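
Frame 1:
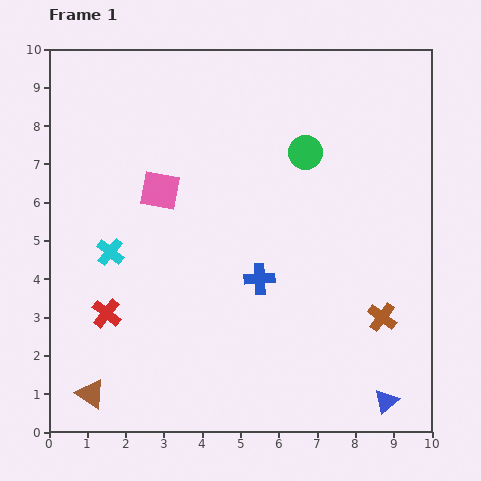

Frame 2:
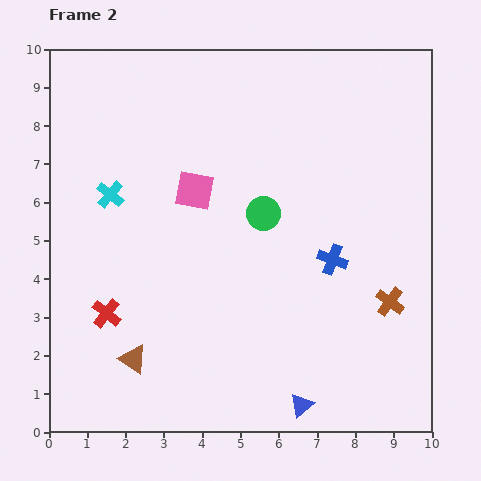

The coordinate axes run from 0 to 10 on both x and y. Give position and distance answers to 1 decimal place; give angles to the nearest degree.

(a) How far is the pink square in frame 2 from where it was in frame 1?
0.9

The pink square moved from (2.9, 6.3) to (3.8, 6.3), a distance of √(0.9² + 0.0²) ≈ 0.9.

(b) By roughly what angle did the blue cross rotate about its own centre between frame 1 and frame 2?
24° clockwise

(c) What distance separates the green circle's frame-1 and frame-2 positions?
1.9

The green circle moved from (6.7, 7.3) to (5.6, 5.7), a distance of √(1.1² + 1.6²) ≈ 1.9.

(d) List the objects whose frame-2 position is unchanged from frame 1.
the red cross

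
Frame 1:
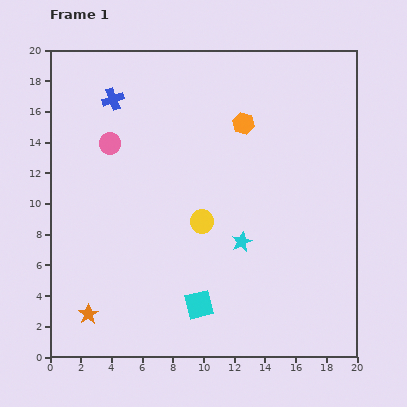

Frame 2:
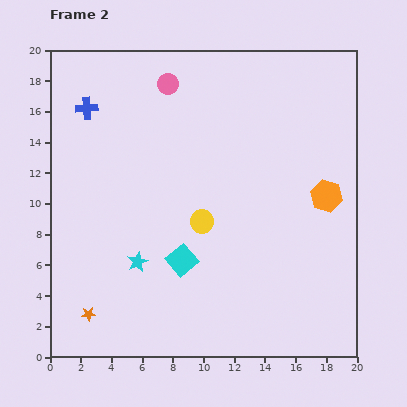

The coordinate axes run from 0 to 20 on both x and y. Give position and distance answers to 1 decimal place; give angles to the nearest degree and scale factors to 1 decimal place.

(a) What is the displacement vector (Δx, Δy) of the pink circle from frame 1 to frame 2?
(3.8, 3.9)

The pink circle was at (3.9, 13.9) in frame 1 and (7.7, 17.8) in frame 2.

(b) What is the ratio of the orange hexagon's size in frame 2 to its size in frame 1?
1.5×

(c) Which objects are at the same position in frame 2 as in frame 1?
the orange star, the yellow circle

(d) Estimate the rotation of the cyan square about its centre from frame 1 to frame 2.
26° counter-clockwise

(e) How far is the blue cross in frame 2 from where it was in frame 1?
1.8

The blue cross moved from (4.1, 16.8) to (2.4, 16.2), a distance of √(1.7² + 0.6²) ≈ 1.8.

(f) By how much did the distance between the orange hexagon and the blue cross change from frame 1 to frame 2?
+8.0

Distance in frame 1: 8.6. Distance in frame 2: 16.6.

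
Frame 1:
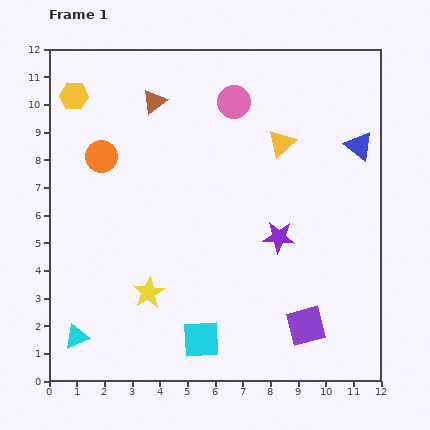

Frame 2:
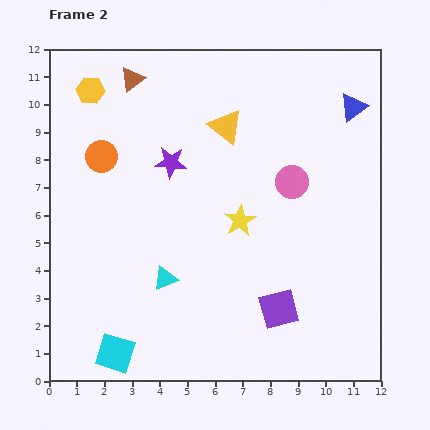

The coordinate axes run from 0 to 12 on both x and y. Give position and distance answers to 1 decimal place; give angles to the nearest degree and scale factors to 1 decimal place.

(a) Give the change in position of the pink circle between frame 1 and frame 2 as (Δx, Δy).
(2.1, -2.9)

The pink circle was at (6.7, 10.1) in frame 1 and (8.8, 7.2) in frame 2.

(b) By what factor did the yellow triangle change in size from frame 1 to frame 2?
1.3×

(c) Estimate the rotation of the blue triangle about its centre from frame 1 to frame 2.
45° clockwise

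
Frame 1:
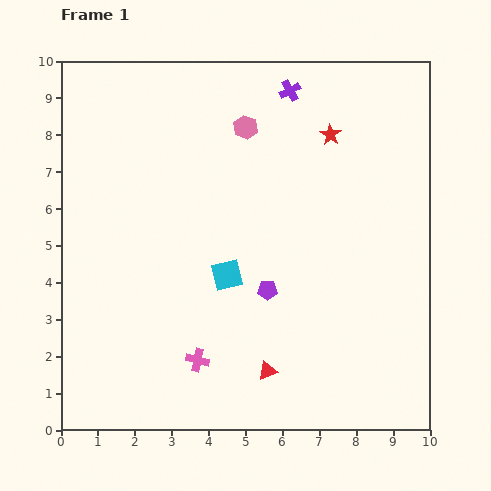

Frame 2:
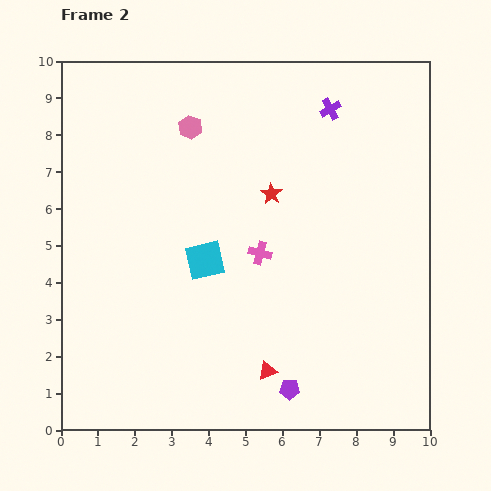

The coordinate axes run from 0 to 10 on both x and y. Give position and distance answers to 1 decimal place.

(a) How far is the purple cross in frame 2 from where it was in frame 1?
1.2

The purple cross moved from (6.2, 9.2) to (7.3, 8.7), a distance of √(1.1² + 0.5²) ≈ 1.2.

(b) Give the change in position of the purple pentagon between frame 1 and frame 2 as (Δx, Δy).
(0.6, -2.7)

The purple pentagon was at (5.6, 3.8) in frame 1 and (6.2, 1.1) in frame 2.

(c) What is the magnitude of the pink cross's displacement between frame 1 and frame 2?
3.4

The pink cross moved from (3.7, 1.9) to (5.4, 4.8), a distance of √(1.7² + 2.9²) ≈ 3.4.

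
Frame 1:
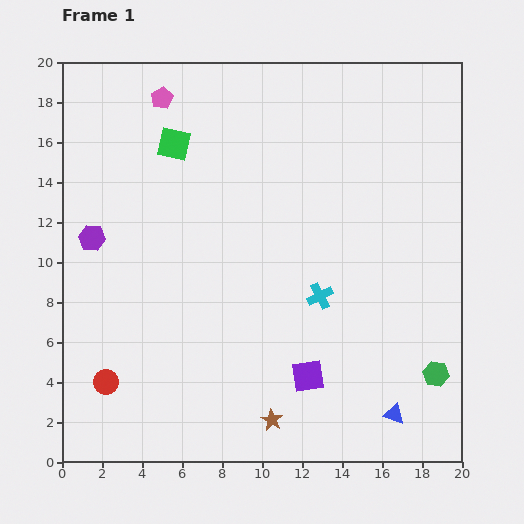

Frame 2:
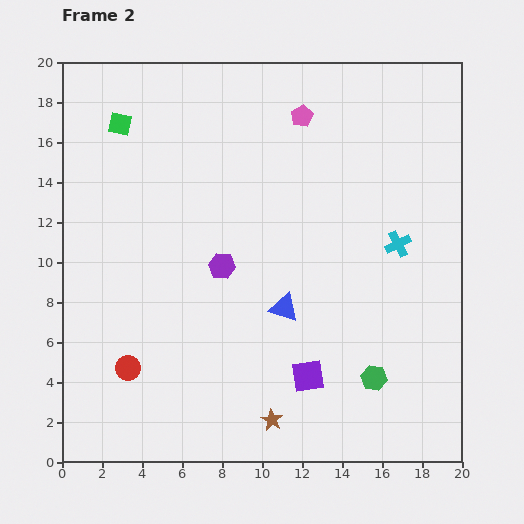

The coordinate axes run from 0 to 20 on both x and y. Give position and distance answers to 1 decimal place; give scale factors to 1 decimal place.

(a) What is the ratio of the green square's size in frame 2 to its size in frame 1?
0.7×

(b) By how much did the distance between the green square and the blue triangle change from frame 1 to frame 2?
-5.1

Distance in frame 1: 17.4. Distance in frame 2: 12.3.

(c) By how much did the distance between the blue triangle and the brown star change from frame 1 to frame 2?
-0.5

Distance in frame 1: 6.1. Distance in frame 2: 5.6.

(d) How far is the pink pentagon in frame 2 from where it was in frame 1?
7.1

The pink pentagon moved from (5.0, 18.2) to (12.0, 17.3), a distance of √(7.0² + 0.9²) ≈ 7.1.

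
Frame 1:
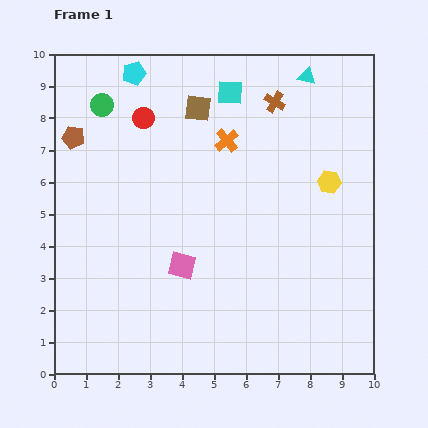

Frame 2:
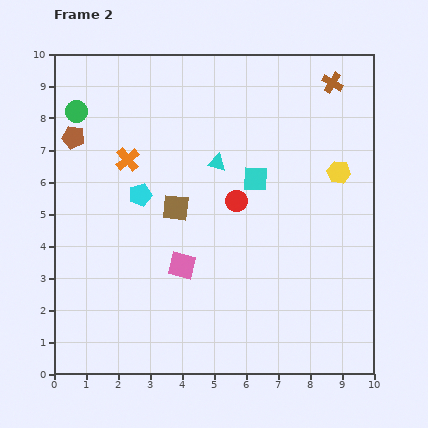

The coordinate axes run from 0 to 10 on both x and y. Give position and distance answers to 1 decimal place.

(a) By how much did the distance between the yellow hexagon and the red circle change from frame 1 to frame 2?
-2.8

Distance in frame 1: 6.1. Distance in frame 2: 3.3.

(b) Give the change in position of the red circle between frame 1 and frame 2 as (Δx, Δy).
(2.9, -2.6)

The red circle was at (2.8, 8.0) in frame 1 and (5.7, 5.4) in frame 2.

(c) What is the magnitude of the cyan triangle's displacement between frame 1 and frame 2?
3.9

The cyan triangle moved from (7.9, 9.3) to (5.1, 6.6), a distance of √(2.8² + 2.7²) ≈ 3.9.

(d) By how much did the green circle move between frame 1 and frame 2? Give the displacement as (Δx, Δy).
(-0.8, -0.2)

The green circle was at (1.5, 8.4) in frame 1 and (0.7, 8.2) in frame 2.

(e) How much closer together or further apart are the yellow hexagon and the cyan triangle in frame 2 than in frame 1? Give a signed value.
+0.4

Distance in frame 1: 3.4. Distance in frame 2: 3.8.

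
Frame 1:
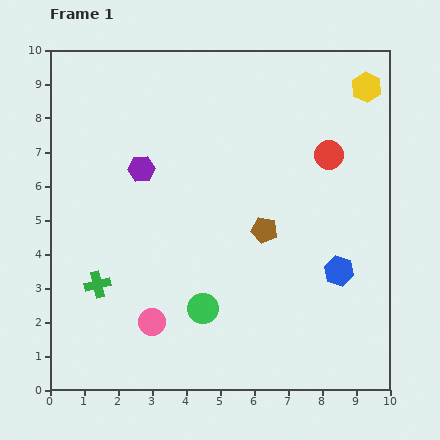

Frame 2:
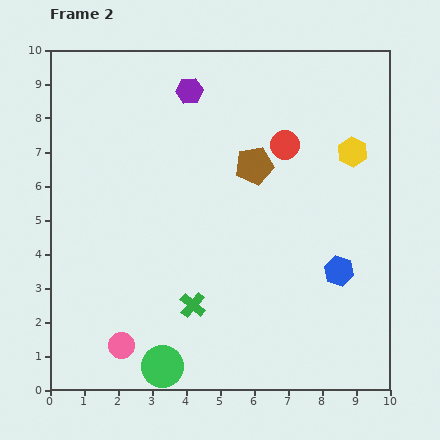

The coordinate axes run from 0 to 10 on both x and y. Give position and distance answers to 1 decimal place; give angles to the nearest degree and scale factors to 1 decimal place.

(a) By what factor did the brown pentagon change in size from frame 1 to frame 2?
1.4×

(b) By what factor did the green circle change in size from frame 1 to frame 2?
1.4×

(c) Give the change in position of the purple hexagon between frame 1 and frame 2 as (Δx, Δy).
(1.4, 2.3)

The purple hexagon was at (2.7, 6.5) in frame 1 and (4.1, 8.8) in frame 2.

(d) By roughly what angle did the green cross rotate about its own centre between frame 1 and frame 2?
37° counter-clockwise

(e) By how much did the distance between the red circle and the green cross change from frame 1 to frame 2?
-2.4

Distance in frame 1: 7.8. Distance in frame 2: 5.4.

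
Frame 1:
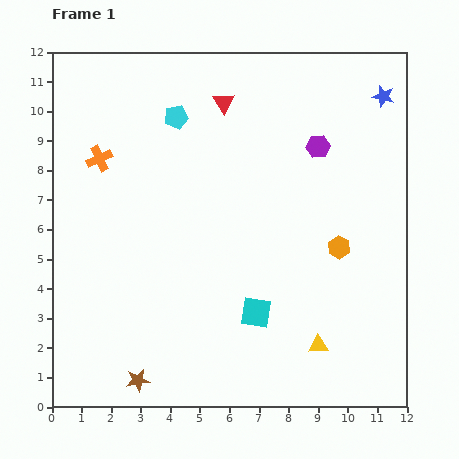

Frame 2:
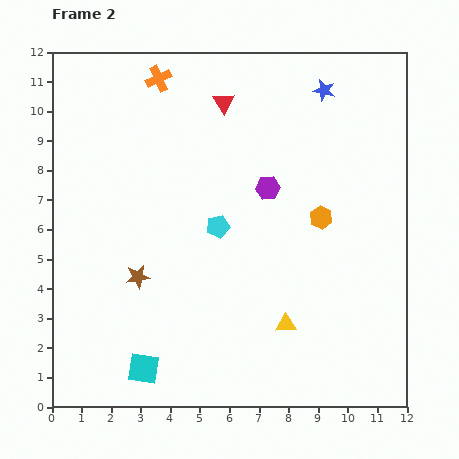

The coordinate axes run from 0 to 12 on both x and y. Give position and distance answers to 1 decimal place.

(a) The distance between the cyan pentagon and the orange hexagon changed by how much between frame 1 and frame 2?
-3.5

Distance in frame 1: 7.0. Distance in frame 2: 3.5.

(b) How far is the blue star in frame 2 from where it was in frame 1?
2.0

The blue star moved from (11.2, 10.5) to (9.2, 10.7), a distance of √(2.0² + 0.2²) ≈ 2.0.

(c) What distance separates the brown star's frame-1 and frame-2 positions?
3.5

The brown star moved from (2.9, 0.9) to (2.9, 4.4), a distance of √(0.0² + 3.5²) ≈ 3.5.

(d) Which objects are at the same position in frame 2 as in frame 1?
the red triangle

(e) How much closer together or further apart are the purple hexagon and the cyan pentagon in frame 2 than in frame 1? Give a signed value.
-2.8

Distance in frame 1: 4.9. Distance in frame 2: 2.1.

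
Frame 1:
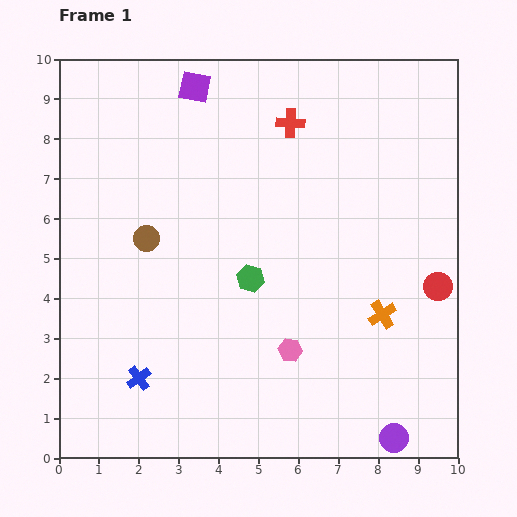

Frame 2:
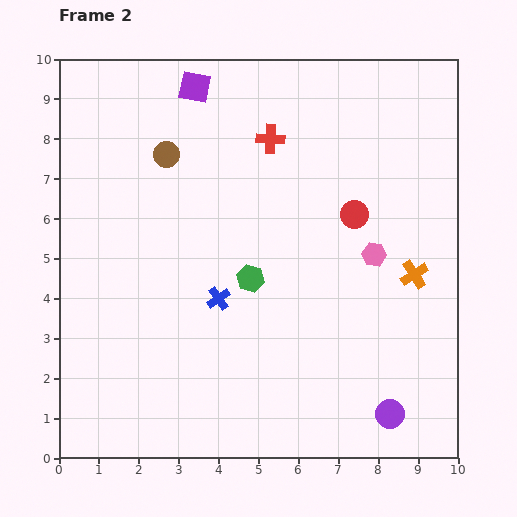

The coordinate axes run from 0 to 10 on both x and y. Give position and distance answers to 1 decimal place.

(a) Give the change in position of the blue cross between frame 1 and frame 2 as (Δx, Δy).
(2.0, 2.0)

The blue cross was at (2.0, 2.0) in frame 1 and (4.0, 4.0) in frame 2.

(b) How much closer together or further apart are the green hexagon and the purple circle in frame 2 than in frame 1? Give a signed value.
-0.5

Distance in frame 1: 5.4. Distance in frame 2: 4.9.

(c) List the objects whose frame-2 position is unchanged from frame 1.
the green hexagon, the purple square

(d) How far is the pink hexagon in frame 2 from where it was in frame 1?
3.2

The pink hexagon moved from (5.8, 2.7) to (7.9, 5.1), a distance of √(2.1² + 2.4²) ≈ 3.2.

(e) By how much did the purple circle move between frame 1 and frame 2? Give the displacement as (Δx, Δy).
(-0.1, 0.6)

The purple circle was at (8.4, 0.5) in frame 1 and (8.3, 1.1) in frame 2.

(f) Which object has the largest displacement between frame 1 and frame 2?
the pink hexagon

(moved 3.2; next 2.8)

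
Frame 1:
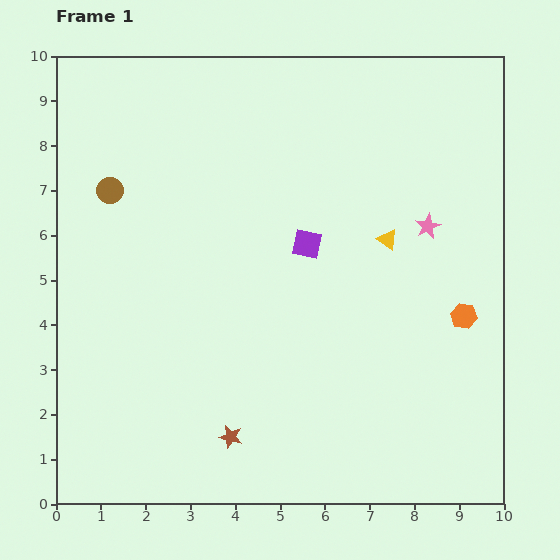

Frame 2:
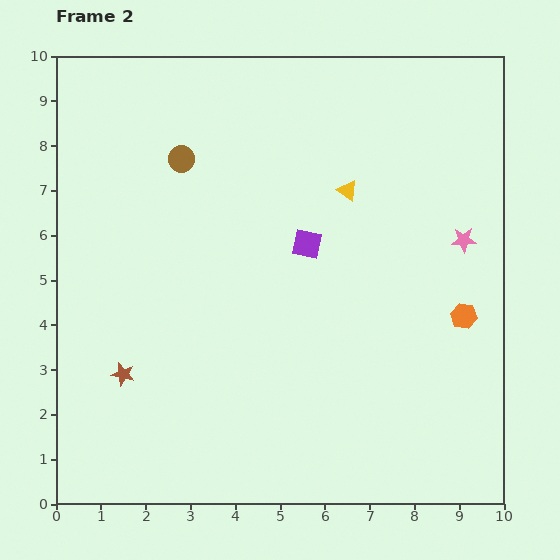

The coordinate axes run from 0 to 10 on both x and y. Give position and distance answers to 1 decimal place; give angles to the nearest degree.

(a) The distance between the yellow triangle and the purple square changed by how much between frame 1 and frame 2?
-0.3

Distance in frame 1: 1.8. Distance in frame 2: 1.5.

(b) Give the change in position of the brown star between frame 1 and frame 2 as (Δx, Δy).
(-2.4, 1.4)

The brown star was at (3.9, 1.5) in frame 1 and (1.5, 2.9) in frame 2.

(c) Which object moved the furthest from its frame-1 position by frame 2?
the brown star

(moved 2.8; next 1.7)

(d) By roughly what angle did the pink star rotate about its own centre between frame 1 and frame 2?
24° clockwise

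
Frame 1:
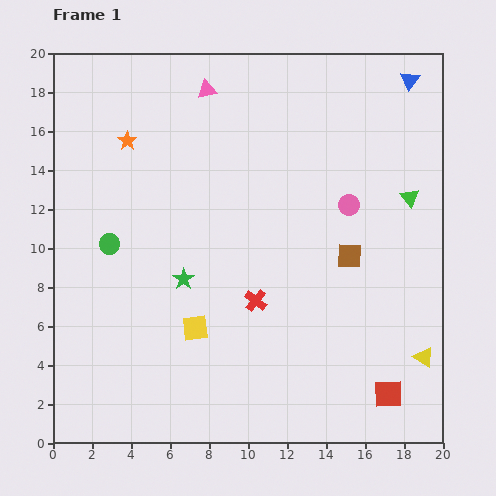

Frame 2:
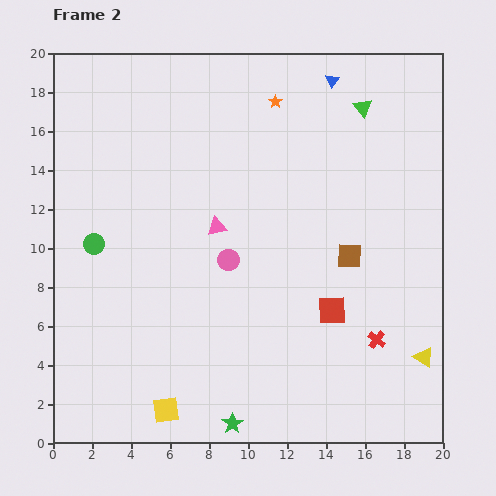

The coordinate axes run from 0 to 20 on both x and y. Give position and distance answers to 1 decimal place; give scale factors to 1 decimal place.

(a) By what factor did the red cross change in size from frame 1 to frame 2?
0.8×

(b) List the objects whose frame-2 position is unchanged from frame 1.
the brown square, the yellow triangle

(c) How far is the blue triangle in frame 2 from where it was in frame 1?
4.0

The blue triangle moved from (18.3, 18.6) to (14.3, 18.6), a distance of √(4.0² + 0.0²) ≈ 4.0.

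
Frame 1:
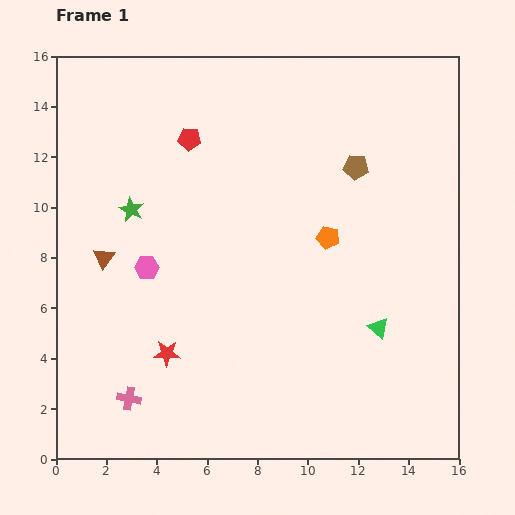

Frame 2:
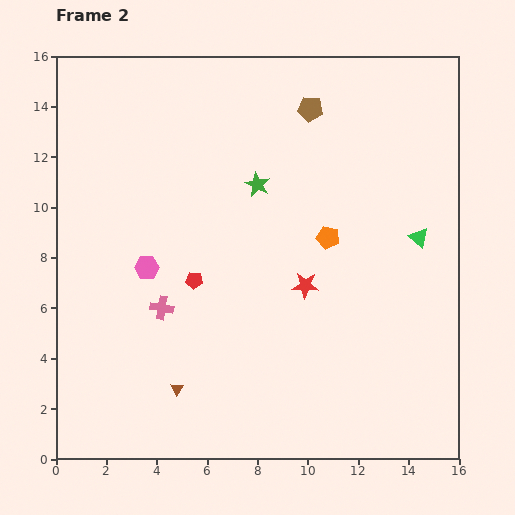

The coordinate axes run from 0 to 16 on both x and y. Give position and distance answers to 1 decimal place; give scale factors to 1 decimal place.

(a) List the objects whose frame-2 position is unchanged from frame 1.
the orange pentagon, the pink hexagon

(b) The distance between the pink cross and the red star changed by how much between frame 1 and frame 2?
+3.5

Distance in frame 1: 2.3. Distance in frame 2: 5.8.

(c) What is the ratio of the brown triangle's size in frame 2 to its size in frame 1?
0.6×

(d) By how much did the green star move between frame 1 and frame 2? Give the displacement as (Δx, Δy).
(5.0, 1.0)

The green star was at (3.0, 9.9) in frame 1 and (8.0, 10.9) in frame 2.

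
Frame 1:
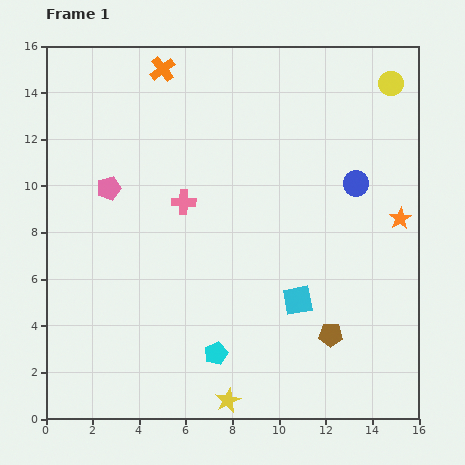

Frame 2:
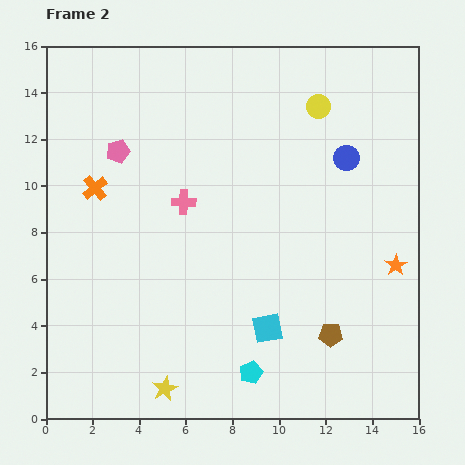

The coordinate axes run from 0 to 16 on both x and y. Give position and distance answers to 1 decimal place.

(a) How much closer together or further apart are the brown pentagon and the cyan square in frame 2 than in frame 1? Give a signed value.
+0.6

Distance in frame 1: 2.1. Distance in frame 2: 2.7.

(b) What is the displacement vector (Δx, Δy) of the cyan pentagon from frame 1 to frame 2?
(1.5, -0.8)

The cyan pentagon was at (7.3, 2.8) in frame 1 and (8.8, 2.0) in frame 2.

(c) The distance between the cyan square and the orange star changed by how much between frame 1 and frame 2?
+0.5

Distance in frame 1: 5.6. Distance in frame 2: 6.1.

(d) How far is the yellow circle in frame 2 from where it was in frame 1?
3.3

The yellow circle moved from (14.8, 14.4) to (11.7, 13.4), a distance of √(3.1² + 1.0²) ≈ 3.3.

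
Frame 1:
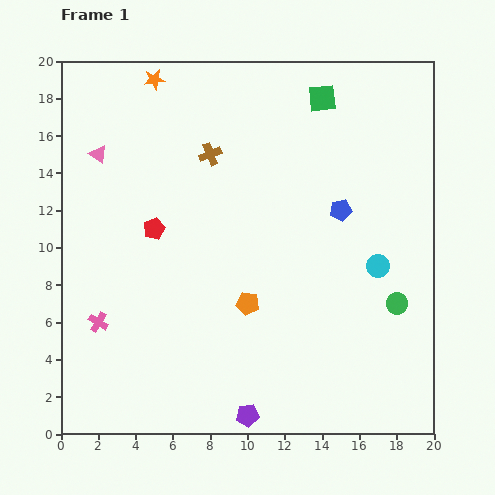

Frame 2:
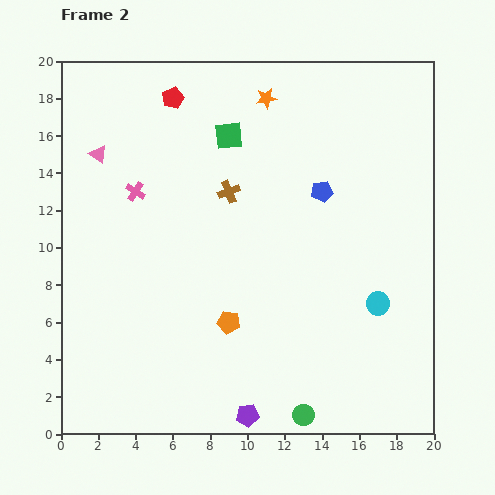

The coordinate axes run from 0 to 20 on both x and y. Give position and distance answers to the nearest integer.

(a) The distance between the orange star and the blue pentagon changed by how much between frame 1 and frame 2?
-6

Distance in frame 1: 12. Distance in frame 2: 6.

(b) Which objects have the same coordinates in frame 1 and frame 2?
the pink triangle, the purple pentagon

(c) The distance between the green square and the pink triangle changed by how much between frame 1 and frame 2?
-5

Distance in frame 1: 12. Distance in frame 2: 7.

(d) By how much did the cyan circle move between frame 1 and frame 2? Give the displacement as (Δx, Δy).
(0, -2)

The cyan circle was at (17, 9) in frame 1 and (17, 7) in frame 2.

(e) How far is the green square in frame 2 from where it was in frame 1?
5

The green square moved from (14, 18) to (9, 16), a distance of √(5² + 2²) ≈ 5.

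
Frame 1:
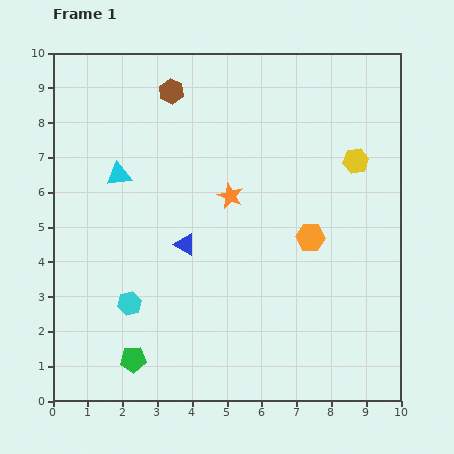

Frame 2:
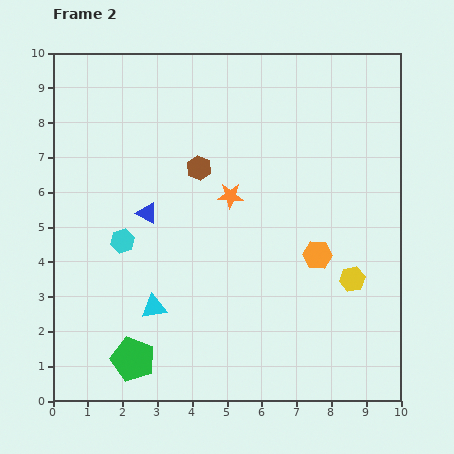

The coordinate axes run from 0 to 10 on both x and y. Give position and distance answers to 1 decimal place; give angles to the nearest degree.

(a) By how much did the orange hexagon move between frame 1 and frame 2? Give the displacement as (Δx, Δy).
(0.2, -0.5)

The orange hexagon was at (7.4, 4.7) in frame 1 and (7.6, 4.2) in frame 2.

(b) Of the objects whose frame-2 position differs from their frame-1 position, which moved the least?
the orange hexagon

(moved 0.5)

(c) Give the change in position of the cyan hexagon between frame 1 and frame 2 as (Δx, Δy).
(-0.2, 1.8)

The cyan hexagon was at (2.2, 2.8) in frame 1 and (2.0, 4.6) in frame 2.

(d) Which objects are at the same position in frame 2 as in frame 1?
the orange star, the green pentagon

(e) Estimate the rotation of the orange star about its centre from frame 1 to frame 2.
22° counter-clockwise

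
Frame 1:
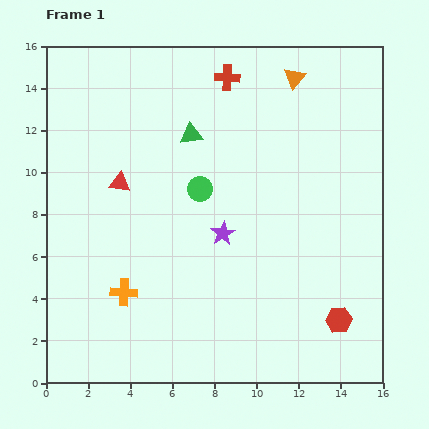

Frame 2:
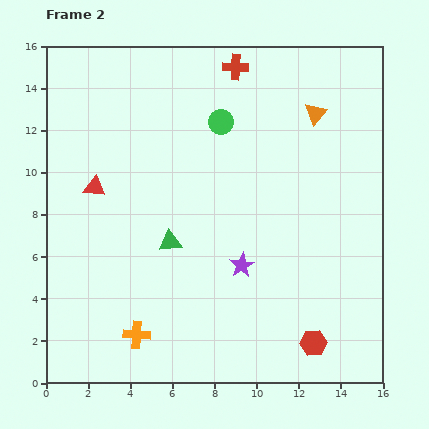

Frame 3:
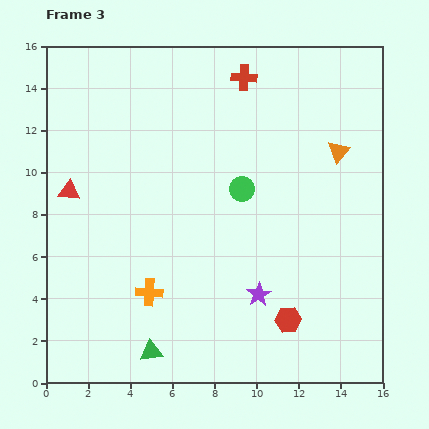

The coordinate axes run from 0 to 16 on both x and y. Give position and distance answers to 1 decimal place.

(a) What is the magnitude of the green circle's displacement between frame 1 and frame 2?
3.4

The green circle moved from (7.3, 9.2) to (8.3, 12.4), a distance of √(1.0² + 3.2²) ≈ 3.4.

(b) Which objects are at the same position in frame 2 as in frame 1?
none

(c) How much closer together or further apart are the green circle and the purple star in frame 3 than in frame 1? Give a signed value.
+2.7

Distance in frame 1: 2.4. Distance in frame 3: 5.1.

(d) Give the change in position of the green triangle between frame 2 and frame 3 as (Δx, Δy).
(-0.9, -5.2)

The green triangle was at (5.9, 6.7) in frame 2 and (5.0, 1.5) in frame 3.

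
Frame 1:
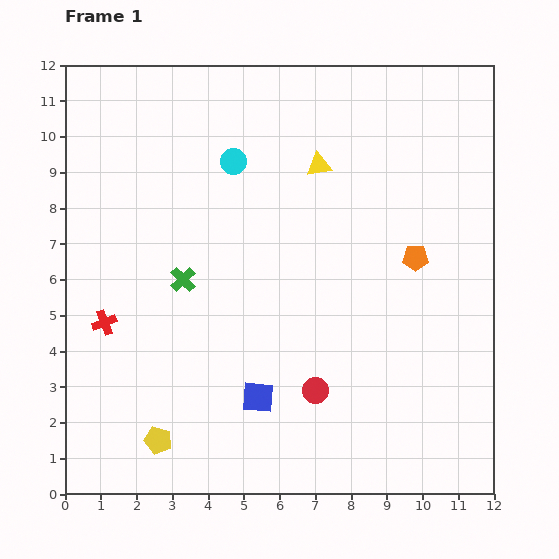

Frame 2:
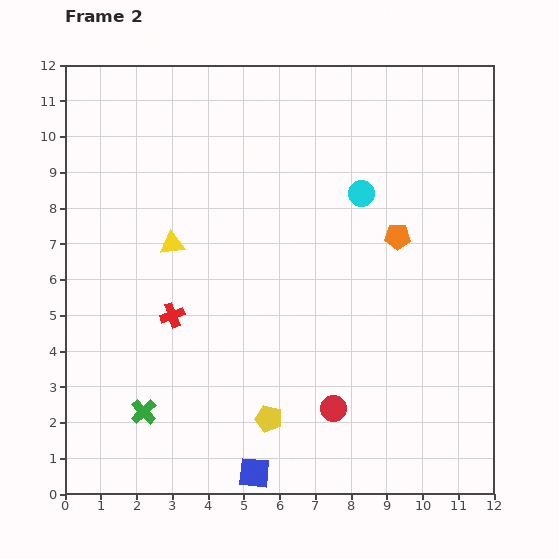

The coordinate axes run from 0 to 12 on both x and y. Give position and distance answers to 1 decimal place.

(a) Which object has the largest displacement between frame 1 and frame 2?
the yellow triangle

(moved 4.7; next 3.9)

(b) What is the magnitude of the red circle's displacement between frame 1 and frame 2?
0.7

The red circle moved from (7.0, 2.9) to (7.5, 2.4), a distance of √(0.5² + 0.5²) ≈ 0.7.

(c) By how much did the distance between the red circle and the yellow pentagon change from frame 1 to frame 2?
-2.8

Distance in frame 1: 4.6. Distance in frame 2: 1.8.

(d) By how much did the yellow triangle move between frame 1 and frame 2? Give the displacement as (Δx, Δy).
(-4.1, -2.2)

The yellow triangle was at (7.1, 9.2) in frame 1 and (3.0, 7.0) in frame 2.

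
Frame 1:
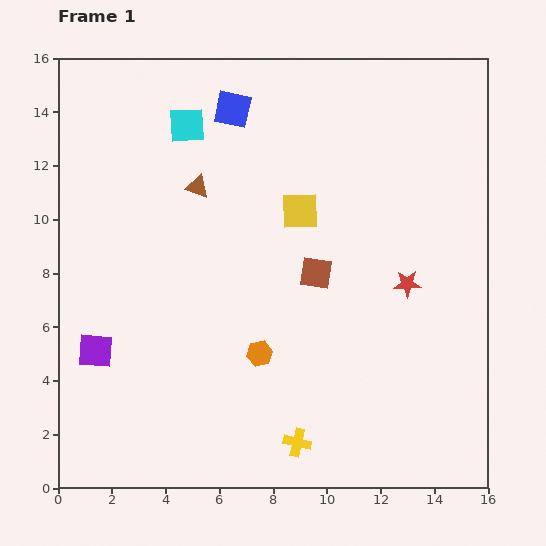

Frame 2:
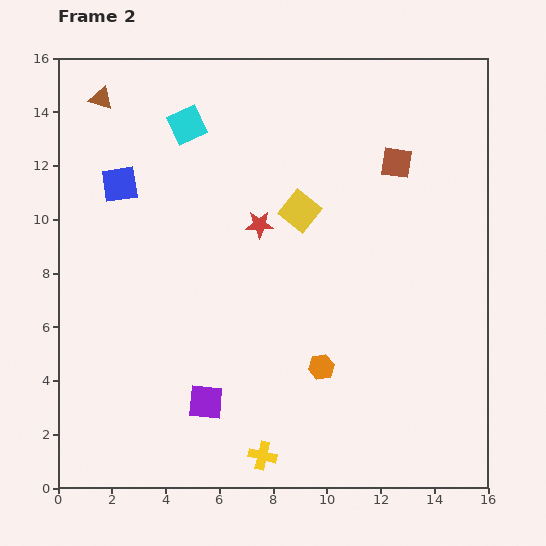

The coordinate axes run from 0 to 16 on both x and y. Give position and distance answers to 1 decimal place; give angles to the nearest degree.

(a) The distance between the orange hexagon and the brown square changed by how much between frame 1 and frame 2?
+4.4

Distance in frame 1: 3.7. Distance in frame 2: 8.1.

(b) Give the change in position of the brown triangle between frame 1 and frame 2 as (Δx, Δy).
(-3.6, 3.3)

The brown triangle was at (5.2, 11.2) in frame 1 and (1.6, 14.5) in frame 2.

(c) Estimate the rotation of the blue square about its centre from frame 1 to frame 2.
20° counter-clockwise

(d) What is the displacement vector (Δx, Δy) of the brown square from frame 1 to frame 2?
(3.0, 4.1)

The brown square was at (9.6, 8.0) in frame 1 and (12.6, 12.1) in frame 2.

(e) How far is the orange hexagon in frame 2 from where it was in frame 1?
2.4

The orange hexagon moved from (7.5, 5.0) to (9.8, 4.5), a distance of √(2.3² + 0.5²) ≈ 2.4.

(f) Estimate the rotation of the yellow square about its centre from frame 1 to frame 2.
39° clockwise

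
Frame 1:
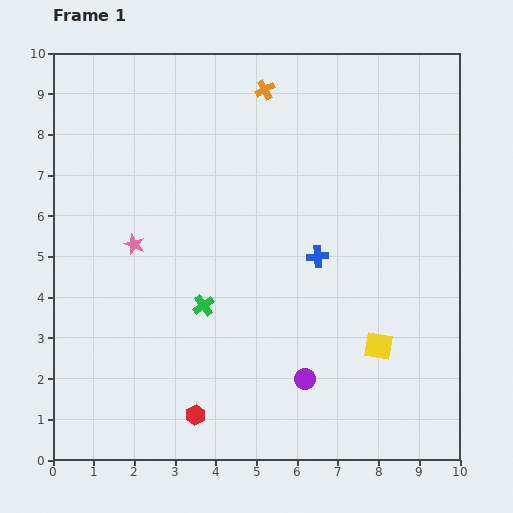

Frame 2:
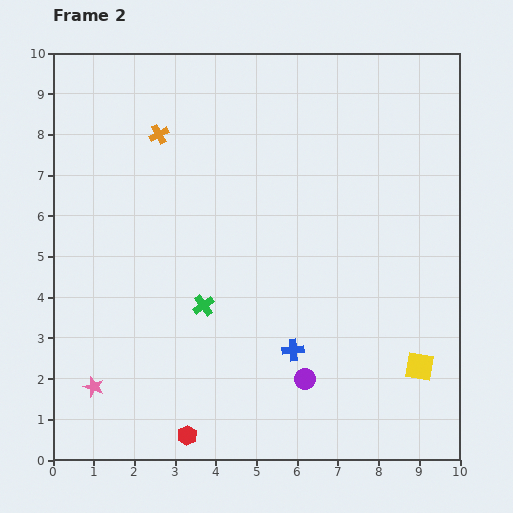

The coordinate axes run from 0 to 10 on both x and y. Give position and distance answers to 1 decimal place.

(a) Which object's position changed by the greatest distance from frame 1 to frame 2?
the pink star

(moved 3.6; next 2.8)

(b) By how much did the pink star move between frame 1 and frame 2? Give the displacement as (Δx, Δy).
(-1.0, -3.5)

The pink star was at (2.0, 5.3) in frame 1 and (1.0, 1.8) in frame 2.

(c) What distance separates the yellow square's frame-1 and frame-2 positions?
1.1

The yellow square moved from (8.0, 2.8) to (9.0, 2.3), a distance of √(1.0² + 0.5²) ≈ 1.1.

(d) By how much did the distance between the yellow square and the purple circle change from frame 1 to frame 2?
+0.8

Distance in frame 1: 2.0. Distance in frame 2: 2.8.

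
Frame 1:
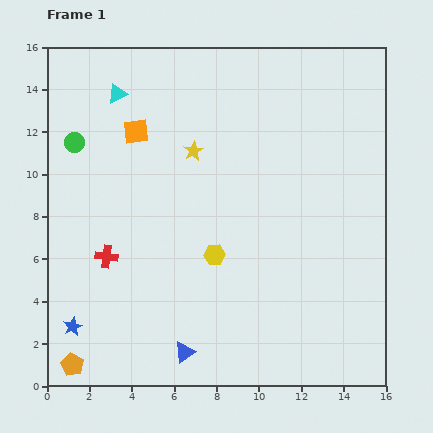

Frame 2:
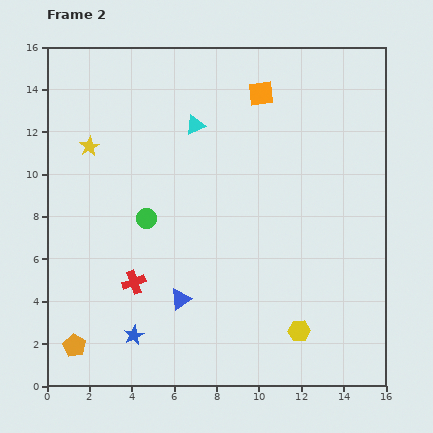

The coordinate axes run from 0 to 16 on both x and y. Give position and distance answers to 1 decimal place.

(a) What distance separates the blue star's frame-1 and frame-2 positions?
2.9

The blue star moved from (1.2, 2.8) to (4.1, 2.4), a distance of √(2.9² + 0.4²) ≈ 2.9.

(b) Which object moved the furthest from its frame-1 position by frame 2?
the orange square

(moved 6.2; next 5.4)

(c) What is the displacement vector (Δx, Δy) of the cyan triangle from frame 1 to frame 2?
(3.7, -1.5)

The cyan triangle was at (3.3, 13.8) in frame 1 and (7.0, 12.3) in frame 2.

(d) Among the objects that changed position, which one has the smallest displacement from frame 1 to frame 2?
the orange pentagon

(moved 0.9)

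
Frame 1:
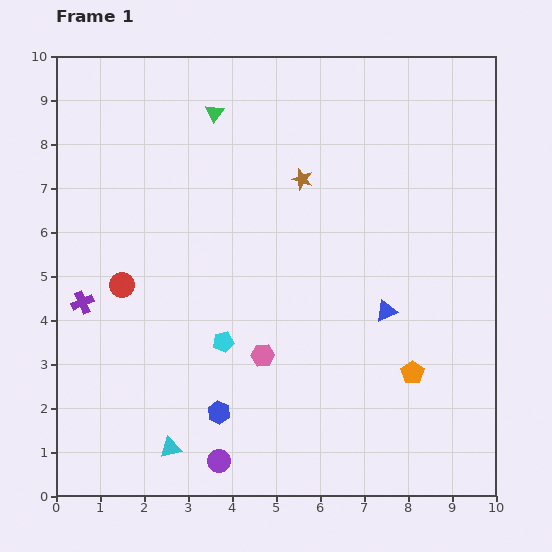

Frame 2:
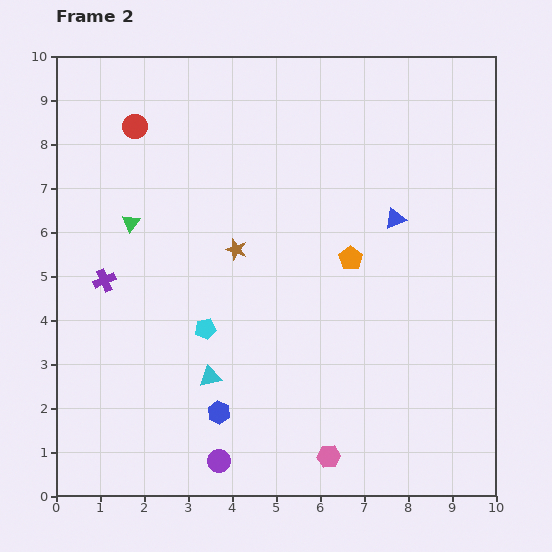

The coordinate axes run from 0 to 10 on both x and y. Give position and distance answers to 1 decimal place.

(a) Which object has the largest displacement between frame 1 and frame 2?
the red circle

(moved 3.6; next 3.1)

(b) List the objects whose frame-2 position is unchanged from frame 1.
the purple circle, the blue hexagon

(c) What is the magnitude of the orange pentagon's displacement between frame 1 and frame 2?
3.0

The orange pentagon moved from (8.1, 2.8) to (6.7, 5.4), a distance of √(1.4² + 2.6²) ≈ 3.0.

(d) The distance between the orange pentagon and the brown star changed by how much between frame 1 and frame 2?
-2.5

Distance in frame 1: 5.1. Distance in frame 2: 2.6.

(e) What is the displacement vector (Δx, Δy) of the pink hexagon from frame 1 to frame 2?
(1.5, -2.3)

The pink hexagon was at (4.7, 3.2) in frame 1 and (6.2, 0.9) in frame 2.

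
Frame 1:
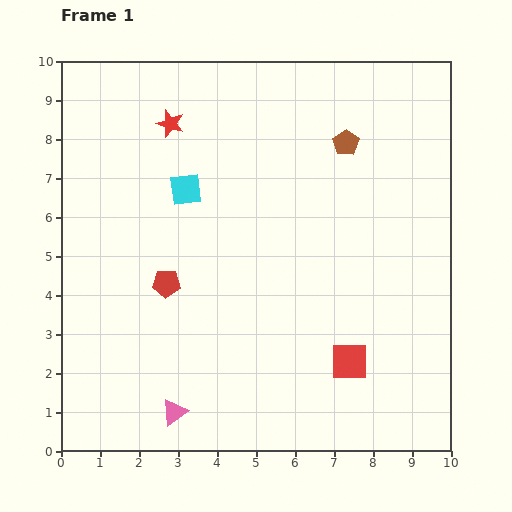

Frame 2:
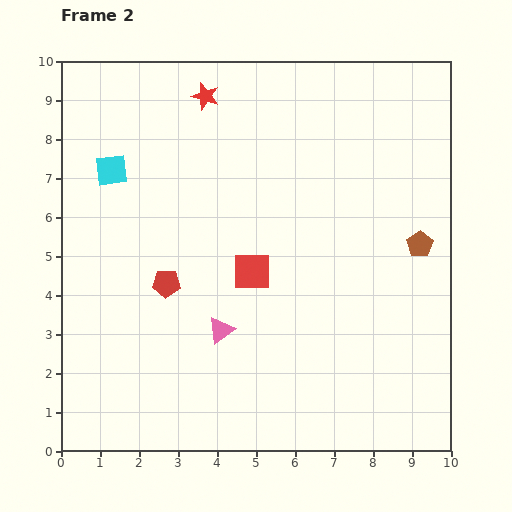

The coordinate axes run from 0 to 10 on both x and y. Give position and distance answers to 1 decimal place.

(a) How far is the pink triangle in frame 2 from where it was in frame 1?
2.4

The pink triangle moved from (2.9, 1.0) to (4.1, 3.1), a distance of √(1.2² + 2.1²) ≈ 2.4.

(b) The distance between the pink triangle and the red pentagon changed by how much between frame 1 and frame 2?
-1.5

Distance in frame 1: 3.3. Distance in frame 2: 1.8.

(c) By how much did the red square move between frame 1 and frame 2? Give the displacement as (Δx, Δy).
(-2.5, 2.3)

The red square was at (7.4, 2.3) in frame 1 and (4.9, 4.6) in frame 2.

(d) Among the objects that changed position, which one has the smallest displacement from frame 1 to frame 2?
the red star

(moved 1.1)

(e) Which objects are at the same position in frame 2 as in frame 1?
the red pentagon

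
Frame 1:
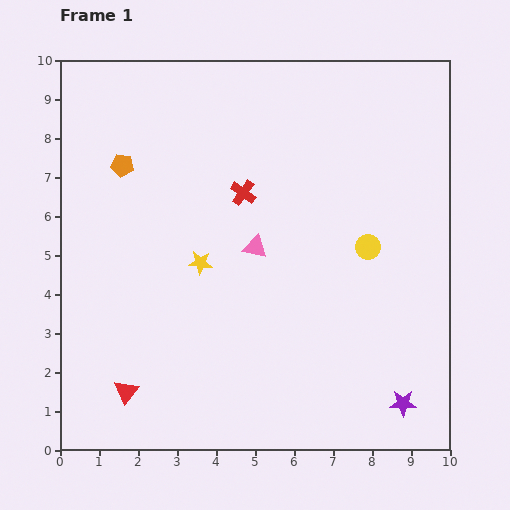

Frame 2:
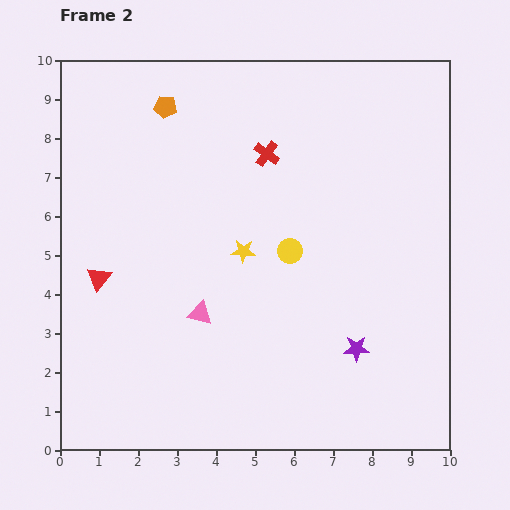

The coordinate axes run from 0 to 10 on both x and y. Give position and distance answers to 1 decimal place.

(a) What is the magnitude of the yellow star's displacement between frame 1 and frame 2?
1.1

The yellow star moved from (3.6, 4.8) to (4.7, 5.1), a distance of √(1.1² + 0.3²) ≈ 1.1.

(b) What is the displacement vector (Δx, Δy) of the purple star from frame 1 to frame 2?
(-1.2, 1.4)

The purple star was at (8.8, 1.2) in frame 1 and (7.6, 2.6) in frame 2.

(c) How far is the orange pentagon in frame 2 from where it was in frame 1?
1.9

The orange pentagon moved from (1.6, 7.3) to (2.7, 8.8), a distance of √(1.1² + 1.5²) ≈ 1.9.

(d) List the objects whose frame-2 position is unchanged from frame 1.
none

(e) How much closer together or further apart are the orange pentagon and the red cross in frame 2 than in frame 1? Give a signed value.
-0.3

Distance in frame 1: 3.2. Distance in frame 2: 2.9.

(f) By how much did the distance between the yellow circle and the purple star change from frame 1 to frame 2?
-1.1

Distance in frame 1: 4.1. Distance in frame 2: 3.0.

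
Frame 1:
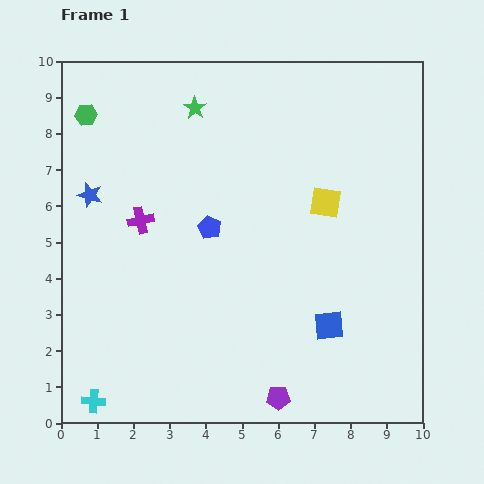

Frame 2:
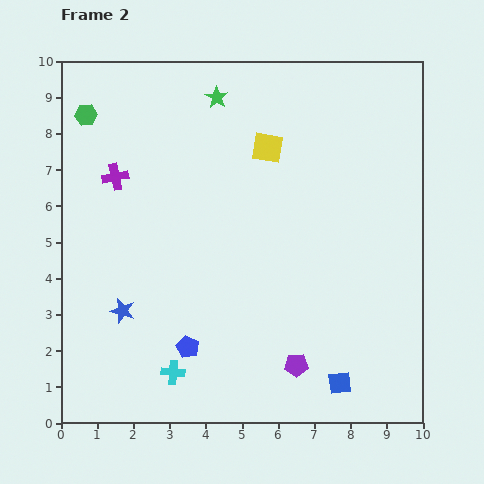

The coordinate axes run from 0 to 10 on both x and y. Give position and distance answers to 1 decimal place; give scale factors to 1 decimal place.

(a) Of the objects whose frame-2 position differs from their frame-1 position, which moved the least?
the green star

(moved 0.7)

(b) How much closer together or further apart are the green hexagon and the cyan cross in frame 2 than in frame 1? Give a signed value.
-0.4

Distance in frame 1: 7.9. Distance in frame 2: 7.5.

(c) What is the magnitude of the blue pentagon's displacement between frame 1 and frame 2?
3.4

The blue pentagon moved from (4.1, 5.4) to (3.5, 2.1), a distance of √(0.6² + 3.3²) ≈ 3.4.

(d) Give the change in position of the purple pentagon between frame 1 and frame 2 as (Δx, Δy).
(0.5, 0.9)

The purple pentagon was at (6.0, 0.7) in frame 1 and (6.5, 1.6) in frame 2.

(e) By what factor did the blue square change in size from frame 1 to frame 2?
0.8×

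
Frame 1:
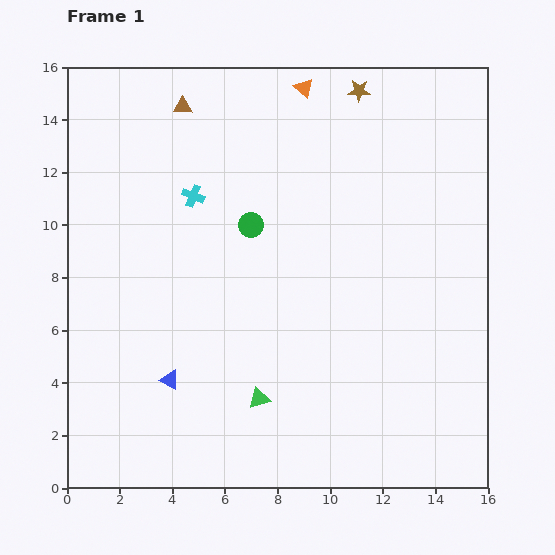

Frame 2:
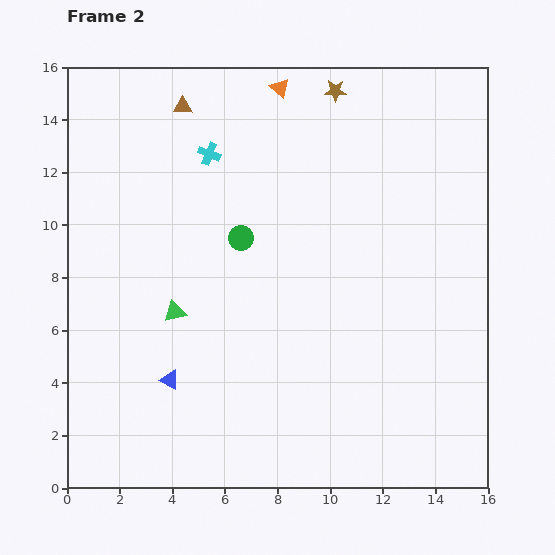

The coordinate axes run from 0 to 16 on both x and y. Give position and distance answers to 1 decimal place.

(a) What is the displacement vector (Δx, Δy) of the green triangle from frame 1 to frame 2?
(-3.2, 3.3)

The green triangle was at (7.3, 3.4) in frame 1 and (4.1, 6.7) in frame 2.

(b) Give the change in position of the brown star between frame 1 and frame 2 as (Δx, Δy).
(-0.9, 0.0)

The brown star was at (11.1, 15.1) in frame 1 and (10.2, 15.1) in frame 2.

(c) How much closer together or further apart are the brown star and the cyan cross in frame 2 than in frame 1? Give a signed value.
-2.1

Distance in frame 1: 7.5. Distance in frame 2: 5.4.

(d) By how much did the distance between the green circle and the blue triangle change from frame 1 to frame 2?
-0.7

Distance in frame 1: 6.7. Distance in frame 2: 6.0.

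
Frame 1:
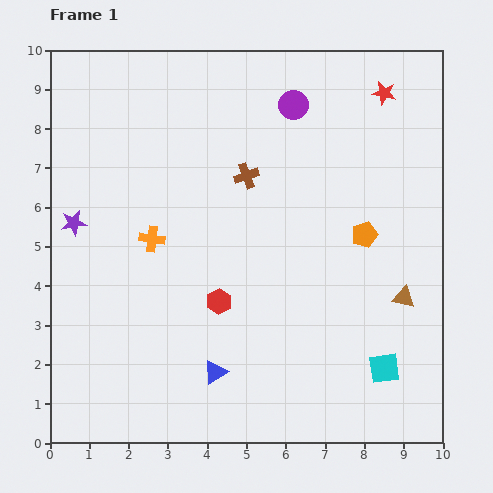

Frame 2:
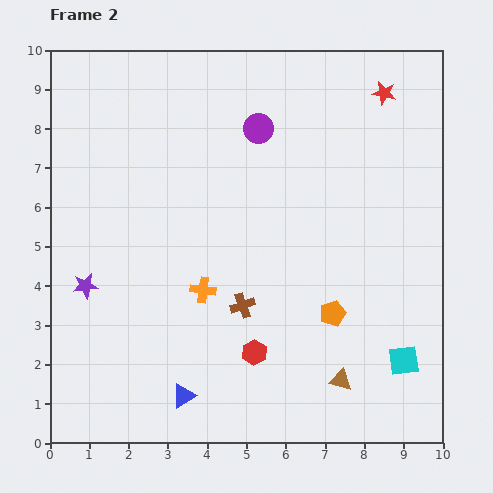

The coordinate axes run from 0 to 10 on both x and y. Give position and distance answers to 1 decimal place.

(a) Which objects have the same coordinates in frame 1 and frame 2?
the red star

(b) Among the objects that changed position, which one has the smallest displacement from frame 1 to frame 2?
the cyan square

(moved 0.5)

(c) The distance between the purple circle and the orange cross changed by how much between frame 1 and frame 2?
-0.7

Distance in frame 1: 5.0. Distance in frame 2: 4.3.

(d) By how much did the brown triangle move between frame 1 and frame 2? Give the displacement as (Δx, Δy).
(-1.6, -2.1)

The brown triangle was at (9.0, 3.7) in frame 1 and (7.4, 1.6) in frame 2.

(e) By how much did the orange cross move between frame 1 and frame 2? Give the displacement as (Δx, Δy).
(1.3, -1.3)

The orange cross was at (2.6, 5.2) in frame 1 and (3.9, 3.9) in frame 2.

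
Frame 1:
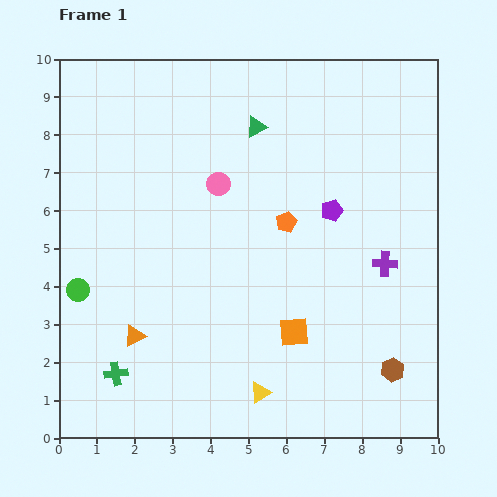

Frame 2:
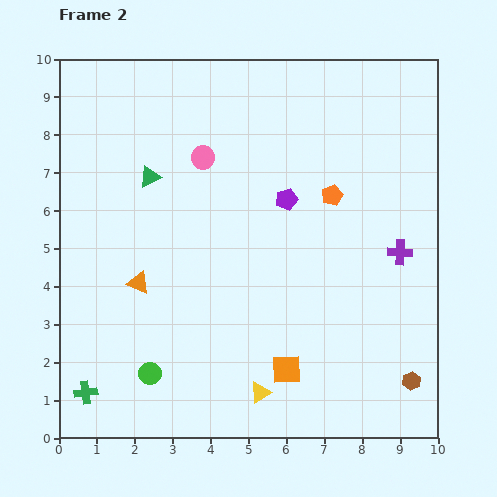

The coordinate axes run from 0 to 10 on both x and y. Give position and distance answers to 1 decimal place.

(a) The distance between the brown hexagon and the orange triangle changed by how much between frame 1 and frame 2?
+0.8

Distance in frame 1: 6.9. Distance in frame 2: 7.7.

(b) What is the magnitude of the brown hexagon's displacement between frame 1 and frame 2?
0.6

The brown hexagon moved from (8.8, 1.8) to (9.3, 1.5), a distance of √(0.5² + 0.3²) ≈ 0.6.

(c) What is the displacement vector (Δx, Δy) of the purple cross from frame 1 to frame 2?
(0.4, 0.3)

The purple cross was at (8.6, 4.6) in frame 1 and (9.0, 4.9) in frame 2.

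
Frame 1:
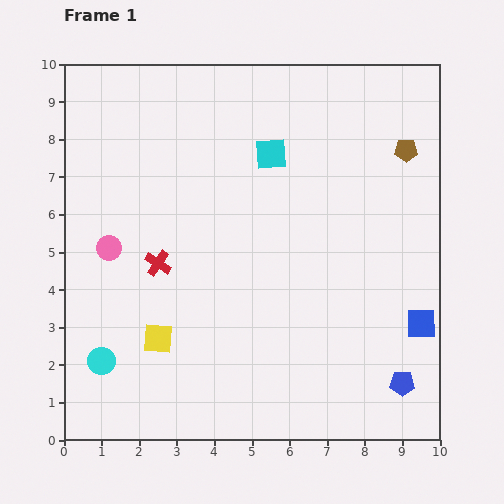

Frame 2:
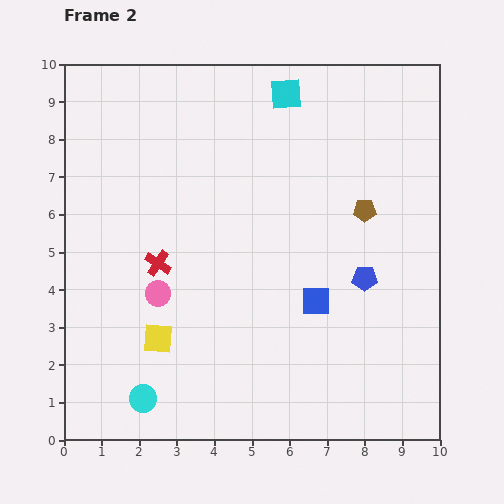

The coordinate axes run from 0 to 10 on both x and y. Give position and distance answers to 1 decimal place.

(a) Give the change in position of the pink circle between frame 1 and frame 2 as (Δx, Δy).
(1.3, -1.2)

The pink circle was at (1.2, 5.1) in frame 1 and (2.5, 3.9) in frame 2.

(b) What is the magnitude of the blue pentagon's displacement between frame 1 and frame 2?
3.0

The blue pentagon moved from (9.0, 1.5) to (8.0, 4.3), a distance of √(1.0² + 2.8²) ≈ 3.0.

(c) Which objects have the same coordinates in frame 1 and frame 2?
the yellow square, the red cross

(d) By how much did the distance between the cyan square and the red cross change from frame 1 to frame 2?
+1.4

Distance in frame 1: 4.2. Distance in frame 2: 5.6.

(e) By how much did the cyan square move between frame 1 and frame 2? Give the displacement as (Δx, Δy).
(0.4, 1.6)

The cyan square was at (5.5, 7.6) in frame 1 and (5.9, 9.2) in frame 2.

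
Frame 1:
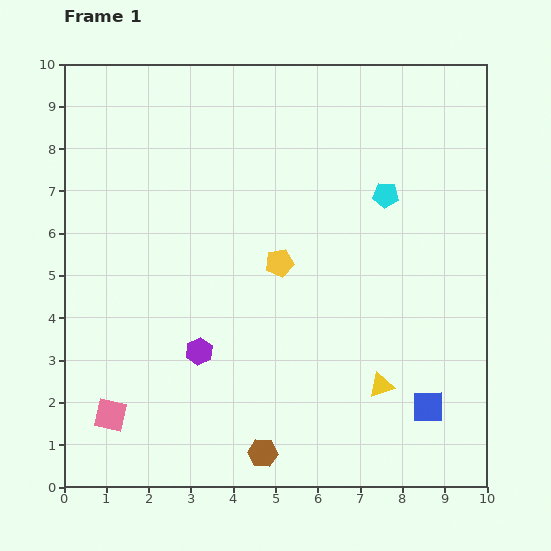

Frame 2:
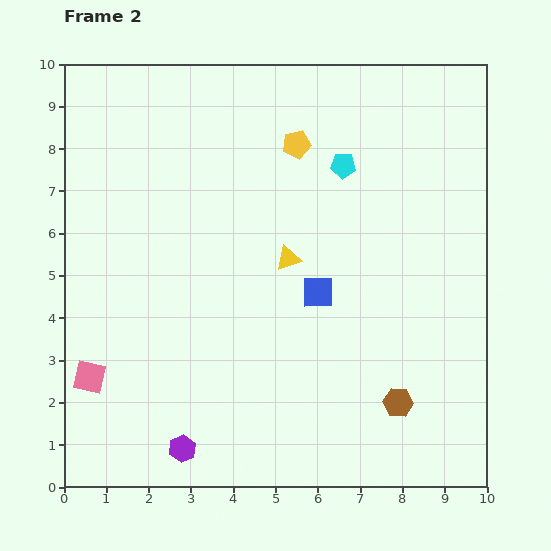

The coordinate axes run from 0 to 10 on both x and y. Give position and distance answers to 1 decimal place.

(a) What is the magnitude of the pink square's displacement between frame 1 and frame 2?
1.0

The pink square moved from (1.1, 1.7) to (0.6, 2.6), a distance of √(0.5² + 0.9²) ≈ 1.0.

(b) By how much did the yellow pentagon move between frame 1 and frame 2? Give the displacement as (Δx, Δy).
(0.4, 2.8)

The yellow pentagon was at (5.1, 5.3) in frame 1 and (5.5, 8.1) in frame 2.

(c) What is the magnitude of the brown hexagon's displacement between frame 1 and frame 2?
3.4

The brown hexagon moved from (4.7, 0.8) to (7.9, 2.0), a distance of √(3.2² + 1.2²) ≈ 3.4.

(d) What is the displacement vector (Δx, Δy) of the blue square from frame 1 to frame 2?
(-2.6, 2.7)

The blue square was at (8.6, 1.9) in frame 1 and (6.0, 4.6) in frame 2.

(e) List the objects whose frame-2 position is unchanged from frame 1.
none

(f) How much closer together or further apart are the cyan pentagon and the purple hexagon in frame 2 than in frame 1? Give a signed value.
+2.0

Distance in frame 1: 5.7. Distance in frame 2: 7.7.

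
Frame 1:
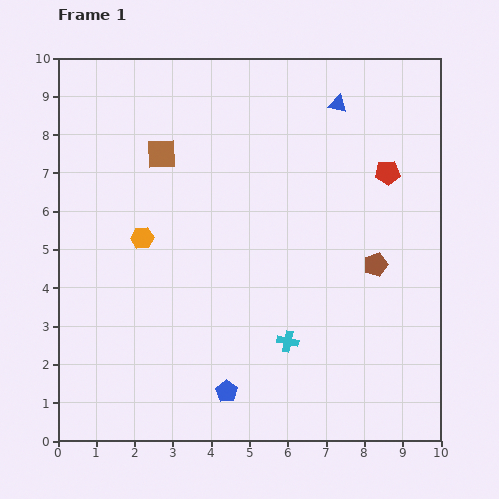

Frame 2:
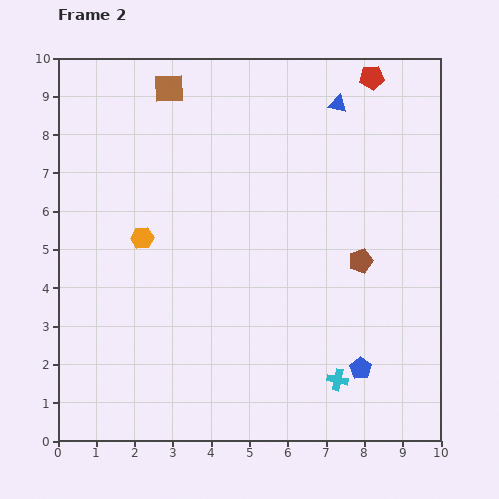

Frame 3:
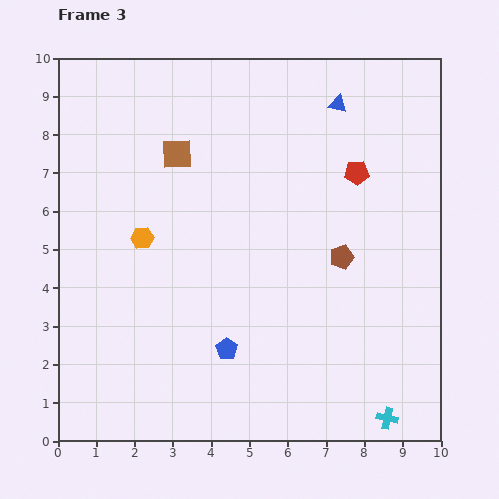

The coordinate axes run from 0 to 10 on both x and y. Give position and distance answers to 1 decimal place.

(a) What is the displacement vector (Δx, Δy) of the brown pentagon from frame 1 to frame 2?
(-0.4, 0.1)

The brown pentagon was at (8.3, 4.6) in frame 1 and (7.9, 4.7) in frame 2.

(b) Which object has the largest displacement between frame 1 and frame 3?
the cyan cross

(moved 3.3; next 1.1)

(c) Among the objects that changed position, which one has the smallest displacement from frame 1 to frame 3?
the brown square

(moved 0.4)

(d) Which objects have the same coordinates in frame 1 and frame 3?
the blue triangle, the orange hexagon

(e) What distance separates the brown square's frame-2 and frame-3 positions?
1.7

The brown square moved from (2.9, 9.2) to (3.1, 7.5), a distance of √(0.2² + 1.7²) ≈ 1.7.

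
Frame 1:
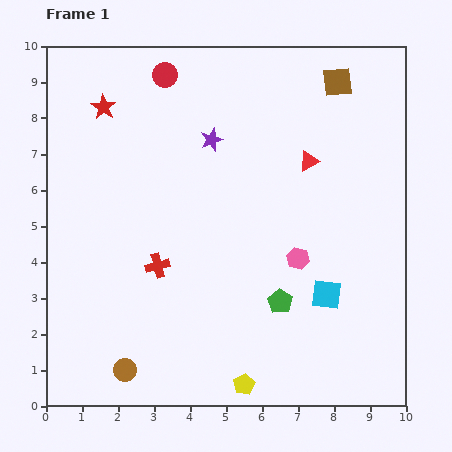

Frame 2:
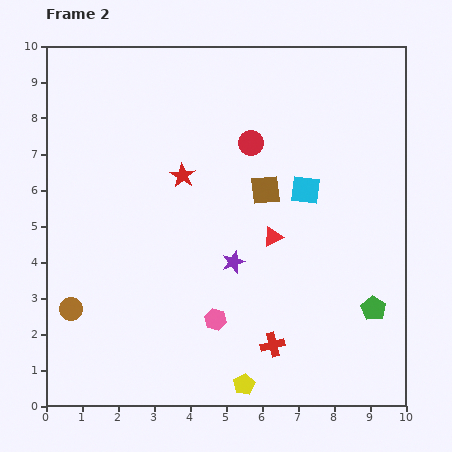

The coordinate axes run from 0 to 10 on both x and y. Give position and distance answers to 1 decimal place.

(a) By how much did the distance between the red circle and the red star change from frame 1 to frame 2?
+0.2

Distance in frame 1: 1.9. Distance in frame 2: 2.1.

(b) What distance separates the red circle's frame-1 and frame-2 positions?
3.1

The red circle moved from (3.3, 9.2) to (5.7, 7.3), a distance of √(2.4² + 1.9²) ≈ 3.1.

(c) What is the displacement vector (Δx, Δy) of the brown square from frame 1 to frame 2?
(-2.0, -3.0)

The brown square was at (8.1, 9.0) in frame 1 and (6.1, 6.0) in frame 2.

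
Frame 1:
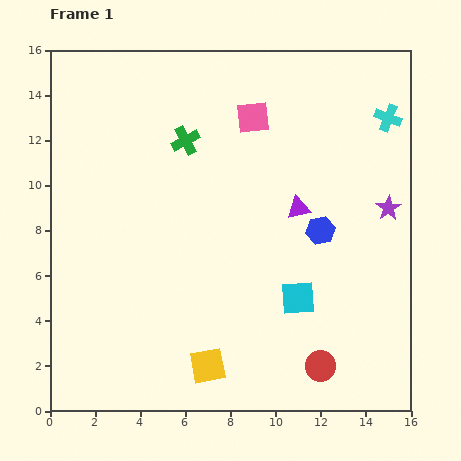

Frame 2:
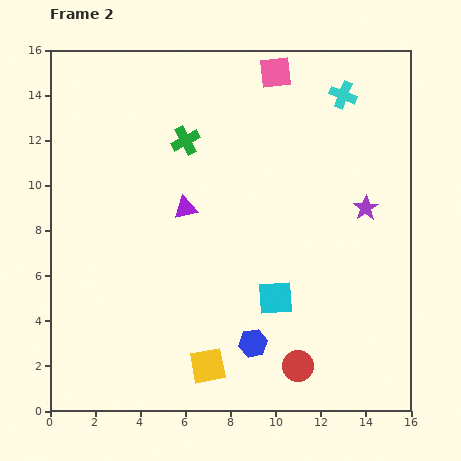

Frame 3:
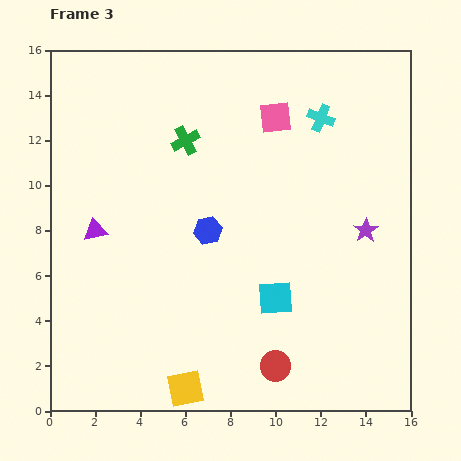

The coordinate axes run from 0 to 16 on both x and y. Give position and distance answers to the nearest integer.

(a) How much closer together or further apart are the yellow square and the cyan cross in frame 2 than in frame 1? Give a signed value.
-1

Distance in frame 1: 14. Distance in frame 2: 13.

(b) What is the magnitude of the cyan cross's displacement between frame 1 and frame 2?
2

The cyan cross moved from (15, 13) to (13, 14), a distance of √(2² + 1²) ≈ 2.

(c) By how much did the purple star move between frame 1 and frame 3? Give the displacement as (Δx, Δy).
(-1, -1)

The purple star was at (15, 9) in frame 1 and (14, 8) in frame 3.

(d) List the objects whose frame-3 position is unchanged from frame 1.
the green cross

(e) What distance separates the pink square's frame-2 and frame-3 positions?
2

The pink square moved from (10, 15) to (10, 13), a distance of √(0² + 2²) ≈ 2.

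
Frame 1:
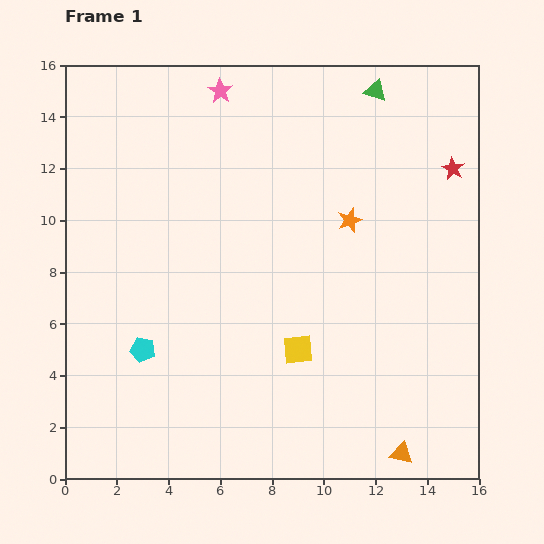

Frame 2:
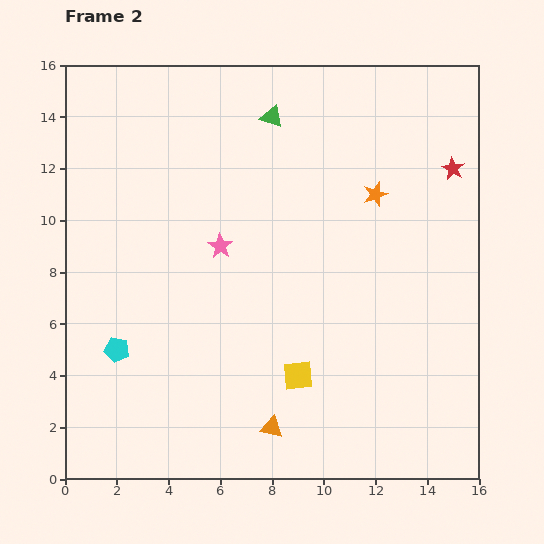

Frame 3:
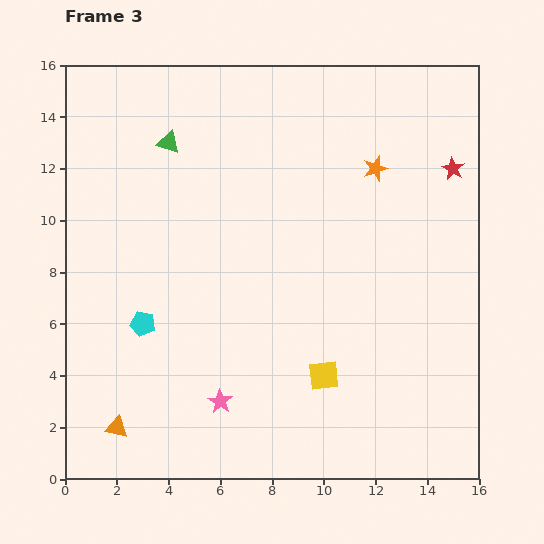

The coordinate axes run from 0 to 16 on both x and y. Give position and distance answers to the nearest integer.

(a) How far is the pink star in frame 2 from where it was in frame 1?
6

The pink star moved from (6, 15) to (6, 9), a distance of √(0² + 6²) ≈ 6.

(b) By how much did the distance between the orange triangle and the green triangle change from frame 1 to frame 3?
-3

Distance in frame 1: 14. Distance in frame 3: 11.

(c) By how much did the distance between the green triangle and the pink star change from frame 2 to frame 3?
+5

Distance in frame 2: 5. Distance in frame 3: 10.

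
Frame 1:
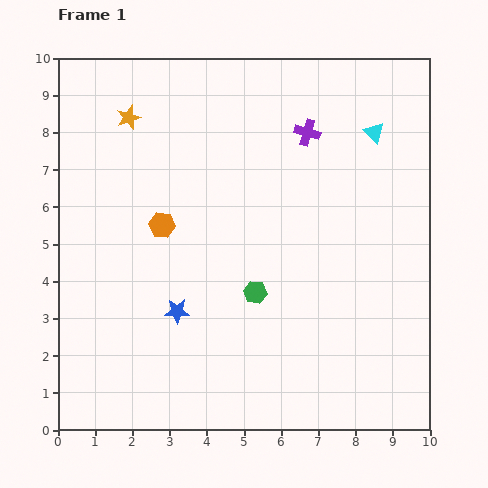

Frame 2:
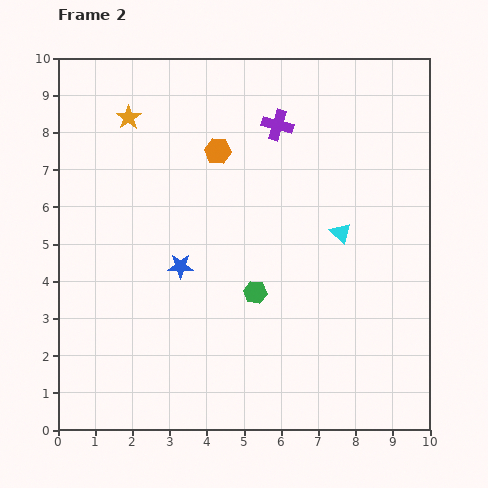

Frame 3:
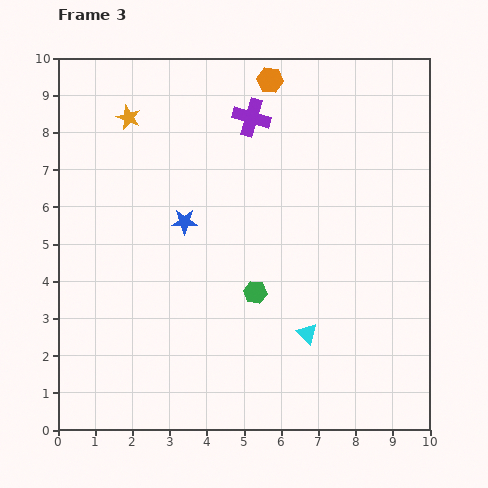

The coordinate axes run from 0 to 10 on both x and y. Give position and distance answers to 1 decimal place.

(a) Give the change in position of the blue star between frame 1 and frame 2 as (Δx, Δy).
(0.1, 1.2)

The blue star was at (3.2, 3.2) in frame 1 and (3.3, 4.4) in frame 2.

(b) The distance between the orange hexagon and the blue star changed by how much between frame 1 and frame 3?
+2.1

Distance in frame 1: 2.3. Distance in frame 3: 4.4.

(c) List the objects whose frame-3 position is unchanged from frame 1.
the green hexagon, the orange star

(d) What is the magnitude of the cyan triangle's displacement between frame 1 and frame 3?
5.7

The cyan triangle moved from (8.5, 8.0) to (6.7, 2.6), a distance of √(1.8² + 5.4²) ≈ 5.7.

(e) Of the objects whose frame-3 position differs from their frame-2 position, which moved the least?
the purple cross

(moved 0.7)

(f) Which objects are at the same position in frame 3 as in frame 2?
the green hexagon, the orange star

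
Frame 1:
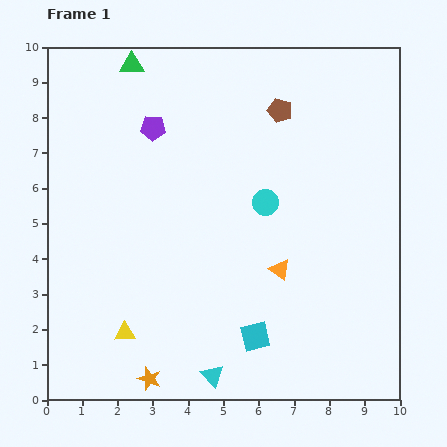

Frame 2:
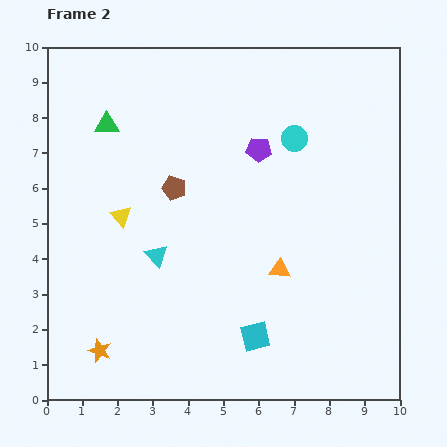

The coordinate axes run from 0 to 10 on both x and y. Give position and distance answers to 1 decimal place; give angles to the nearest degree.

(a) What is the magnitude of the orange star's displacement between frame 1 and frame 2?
1.6

The orange star moved from (2.9, 0.6) to (1.5, 1.4), a distance of √(1.4² + 0.8²) ≈ 1.6.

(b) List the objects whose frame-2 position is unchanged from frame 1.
the orange triangle, the cyan square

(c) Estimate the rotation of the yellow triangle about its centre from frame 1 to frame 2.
50° clockwise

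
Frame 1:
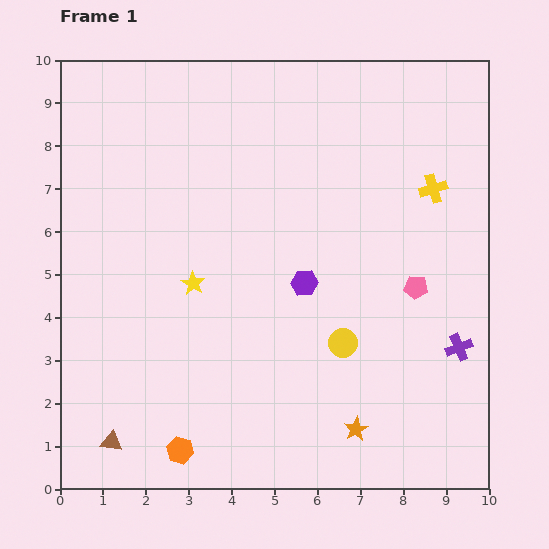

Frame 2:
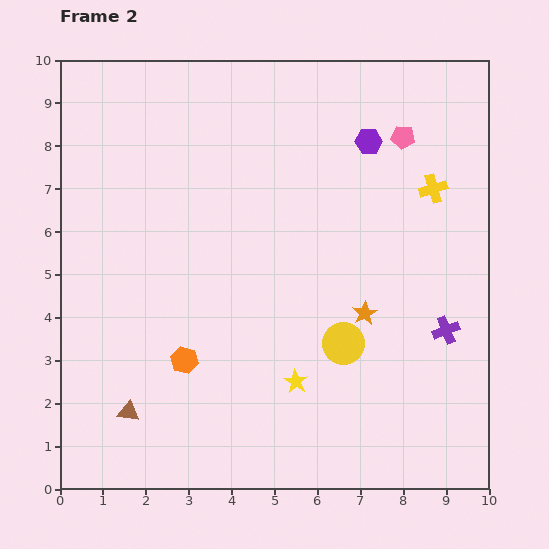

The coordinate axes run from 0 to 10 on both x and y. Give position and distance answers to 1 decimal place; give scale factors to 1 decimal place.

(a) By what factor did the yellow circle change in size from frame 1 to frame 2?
1.5×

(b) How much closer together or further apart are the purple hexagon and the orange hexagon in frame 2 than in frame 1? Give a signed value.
+1.8

Distance in frame 1: 4.9. Distance in frame 2: 6.7.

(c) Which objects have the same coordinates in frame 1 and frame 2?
the yellow circle, the yellow cross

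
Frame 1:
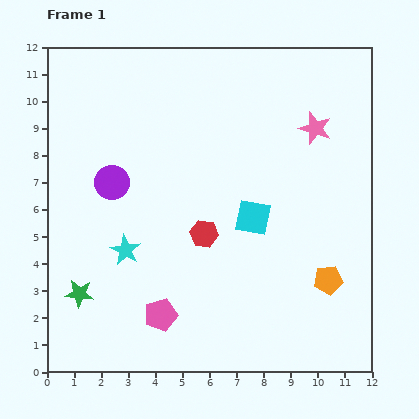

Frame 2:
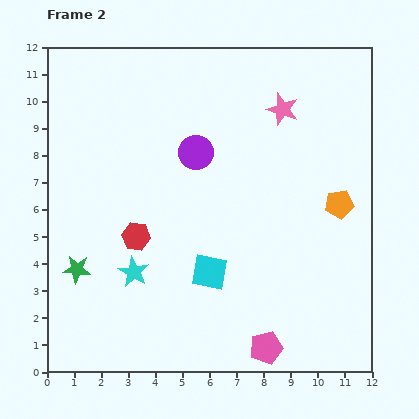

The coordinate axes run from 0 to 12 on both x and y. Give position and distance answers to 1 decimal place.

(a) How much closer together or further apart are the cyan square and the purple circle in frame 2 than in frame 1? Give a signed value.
-1.0

Distance in frame 1: 5.4. Distance in frame 2: 4.4.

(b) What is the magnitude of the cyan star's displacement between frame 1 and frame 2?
0.9

The cyan star moved from (2.9, 4.5) to (3.2, 3.7), a distance of √(0.3² + 0.8²) ≈ 0.9.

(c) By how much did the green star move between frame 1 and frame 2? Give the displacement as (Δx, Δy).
(-0.1, 0.9)

The green star was at (1.2, 2.9) in frame 1 and (1.1, 3.8) in frame 2.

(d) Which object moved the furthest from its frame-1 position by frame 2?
the pink pentagon

(moved 4.1; next 3.3)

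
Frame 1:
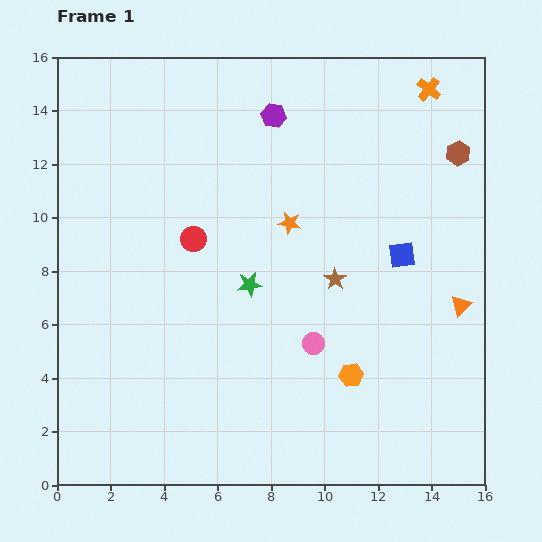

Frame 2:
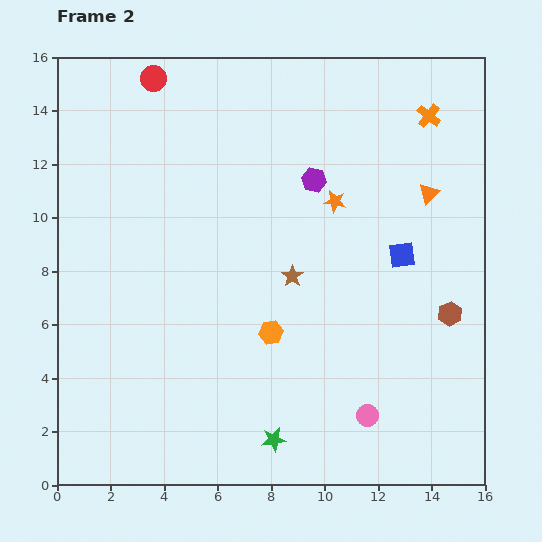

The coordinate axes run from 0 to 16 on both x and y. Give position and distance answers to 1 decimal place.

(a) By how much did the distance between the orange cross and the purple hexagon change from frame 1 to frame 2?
-1.0

Distance in frame 1: 5.9. Distance in frame 2: 4.9.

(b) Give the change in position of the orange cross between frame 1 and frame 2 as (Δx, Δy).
(0.0, -1.0)

The orange cross was at (13.9, 14.8) in frame 1 and (13.9, 13.8) in frame 2.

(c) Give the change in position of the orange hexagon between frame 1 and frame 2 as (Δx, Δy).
(-3.0, 1.6)

The orange hexagon was at (11.0, 4.1) in frame 1 and (8.0, 5.7) in frame 2.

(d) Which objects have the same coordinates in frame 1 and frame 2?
the blue square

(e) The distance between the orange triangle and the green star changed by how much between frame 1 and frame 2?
+3.0

Distance in frame 1: 7.9. Distance in frame 2: 10.9.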